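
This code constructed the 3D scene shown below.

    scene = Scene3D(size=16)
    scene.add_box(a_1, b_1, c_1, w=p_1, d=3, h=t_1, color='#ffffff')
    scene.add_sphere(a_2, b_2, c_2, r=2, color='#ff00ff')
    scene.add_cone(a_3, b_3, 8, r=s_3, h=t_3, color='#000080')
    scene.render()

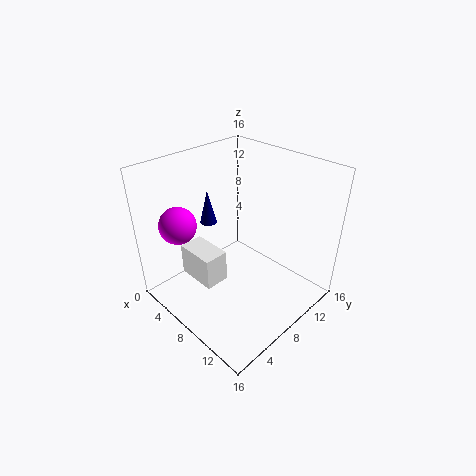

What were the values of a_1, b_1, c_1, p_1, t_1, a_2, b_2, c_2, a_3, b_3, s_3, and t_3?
a_1 = 1; b_1 = 5; c_1 = 1; p_1 = 5; t_1 = 4; a_2 = 4; b_2 = 3; c_2 = 10; a_3 = 3; b_3 = 8; s_3 = 1; t_3 = 4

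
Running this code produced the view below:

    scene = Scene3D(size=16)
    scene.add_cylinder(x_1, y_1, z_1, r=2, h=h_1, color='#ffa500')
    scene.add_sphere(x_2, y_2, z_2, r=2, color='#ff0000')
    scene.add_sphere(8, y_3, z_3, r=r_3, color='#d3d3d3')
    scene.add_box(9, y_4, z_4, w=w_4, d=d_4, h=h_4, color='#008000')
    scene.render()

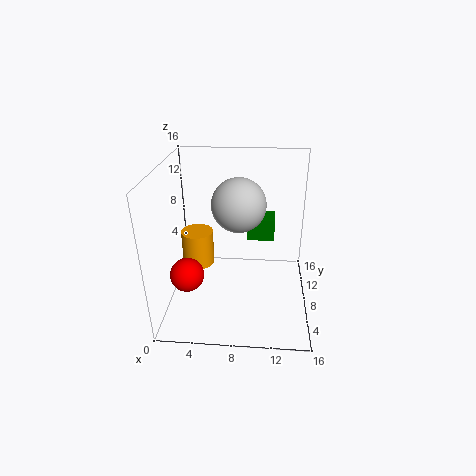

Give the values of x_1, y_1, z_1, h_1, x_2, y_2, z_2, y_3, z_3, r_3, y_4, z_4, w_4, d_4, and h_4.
x_1 = 2.5; y_1 = 12; z_1 = 2; h_1 = 4.5; x_2 = 2; y_2 = 7.5; z_2 = 3; y_3 = 9; z_3 = 11.5; r_3 = 3; y_4 = 8.5; z_4 = 7.5; w_4 = 3; d_4 = 2.5; h_4 = 2.5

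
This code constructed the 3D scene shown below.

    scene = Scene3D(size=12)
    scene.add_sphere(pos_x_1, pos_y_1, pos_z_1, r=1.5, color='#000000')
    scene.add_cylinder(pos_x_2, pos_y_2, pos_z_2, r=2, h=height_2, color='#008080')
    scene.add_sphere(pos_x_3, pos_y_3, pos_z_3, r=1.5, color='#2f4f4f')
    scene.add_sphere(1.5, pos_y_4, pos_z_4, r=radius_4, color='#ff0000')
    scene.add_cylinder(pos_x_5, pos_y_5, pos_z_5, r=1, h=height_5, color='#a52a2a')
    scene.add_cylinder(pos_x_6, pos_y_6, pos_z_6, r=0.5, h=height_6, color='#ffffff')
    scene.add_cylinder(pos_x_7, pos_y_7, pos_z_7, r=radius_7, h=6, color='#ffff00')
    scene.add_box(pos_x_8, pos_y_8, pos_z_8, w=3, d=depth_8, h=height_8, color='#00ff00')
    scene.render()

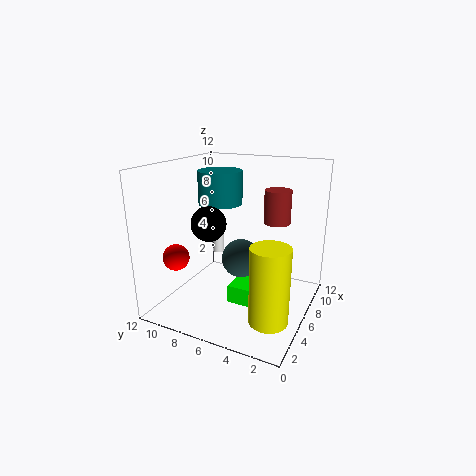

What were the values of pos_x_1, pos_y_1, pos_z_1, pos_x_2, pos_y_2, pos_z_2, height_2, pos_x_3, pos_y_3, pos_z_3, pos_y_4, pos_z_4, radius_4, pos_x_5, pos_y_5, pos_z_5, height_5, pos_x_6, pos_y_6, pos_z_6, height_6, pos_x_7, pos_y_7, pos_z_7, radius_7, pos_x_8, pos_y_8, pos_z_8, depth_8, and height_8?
pos_x_1 = 5.5, pos_y_1 = 8.5, pos_z_1 = 7, pos_x_2 = 8.5, pos_y_2 = 9, pos_z_2 = 8, height_2 = 3, pos_x_3 = 4.5, pos_y_3 = 5, pos_z_3 = 5, pos_y_4 = 9, pos_z_4 = 5.5, radius_4 = 1, pos_x_5 = 5.5, pos_y_5 = 2.5, pos_z_5 = 8, height_5 = 2.5, pos_x_6 = 8, pos_y_6 = 9, pos_z_6 = 3.5, height_6 = 3.5, pos_x_7 = 3, pos_y_7 = 2, pos_z_7 = 1, radius_7 = 1.5, pos_x_8 = 4, pos_y_8 = 3, pos_z_8 = 1, depth_8 = 3, height_8 = 1.5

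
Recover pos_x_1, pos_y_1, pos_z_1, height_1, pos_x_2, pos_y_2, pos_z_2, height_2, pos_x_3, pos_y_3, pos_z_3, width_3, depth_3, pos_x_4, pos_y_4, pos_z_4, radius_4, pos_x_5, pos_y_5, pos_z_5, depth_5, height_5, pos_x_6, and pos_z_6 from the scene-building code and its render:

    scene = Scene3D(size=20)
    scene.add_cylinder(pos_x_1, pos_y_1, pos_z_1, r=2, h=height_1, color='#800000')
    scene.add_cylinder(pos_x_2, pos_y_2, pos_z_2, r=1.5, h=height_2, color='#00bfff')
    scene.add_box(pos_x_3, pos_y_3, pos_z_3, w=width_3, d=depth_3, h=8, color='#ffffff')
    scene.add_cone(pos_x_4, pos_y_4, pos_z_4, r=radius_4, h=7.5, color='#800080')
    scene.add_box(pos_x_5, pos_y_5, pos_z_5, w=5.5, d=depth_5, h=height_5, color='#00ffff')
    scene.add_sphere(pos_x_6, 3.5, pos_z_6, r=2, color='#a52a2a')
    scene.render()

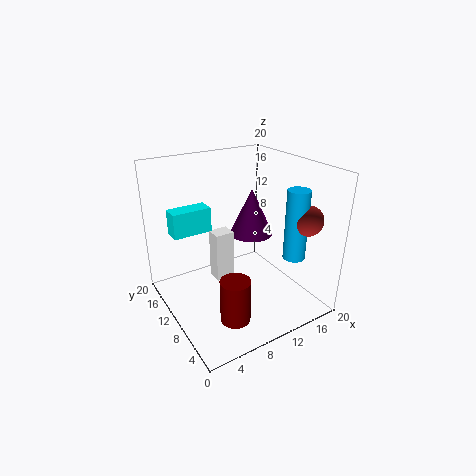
pos_x_1 = 6.5; pos_y_1 = 5; pos_z_1 = 1; height_1 = 6; pos_x_2 = 15.5; pos_y_2 = 4.5; pos_z_2 = 8; height_2 = 9.5; pos_x_3 = 9; pos_y_3 = 14.5; pos_z_3 = 0.5; width_3 = 3; depth_3 = 2.5; pos_x_4 = 16; pos_y_4 = 15.5; pos_z_4 = 7; radius_4 = 3.5; pos_x_5 = 2; pos_y_5 = 13; pos_z_5 = 10.5; depth_5 = 2.5; height_5 = 3.5; pos_x_6 = 16.5; pos_z_6 = 13.5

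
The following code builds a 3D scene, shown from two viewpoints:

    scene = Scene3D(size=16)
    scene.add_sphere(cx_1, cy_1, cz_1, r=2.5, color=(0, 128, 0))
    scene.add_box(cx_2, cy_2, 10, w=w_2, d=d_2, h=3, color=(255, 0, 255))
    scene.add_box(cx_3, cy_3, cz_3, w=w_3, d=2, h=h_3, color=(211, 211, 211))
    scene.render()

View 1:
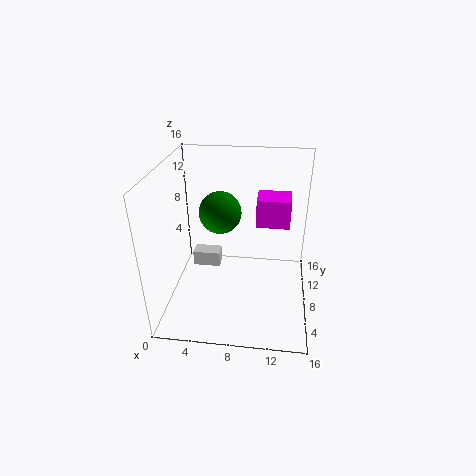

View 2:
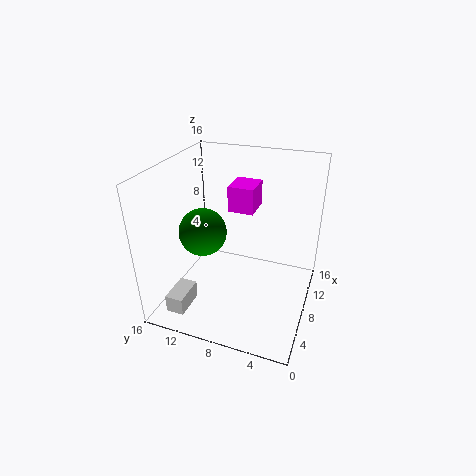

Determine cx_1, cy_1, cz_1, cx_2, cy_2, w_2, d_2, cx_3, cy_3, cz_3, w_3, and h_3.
cx_1 = 5.5; cy_1 = 11; cz_1 = 9.5; cx_2 = 10; cy_2 = 7; w_2 = 3.5; d_2 = 3; cx_3 = 1.5; cy_3 = 12; cz_3 = 1; w_3 = 3.5; h_3 = 2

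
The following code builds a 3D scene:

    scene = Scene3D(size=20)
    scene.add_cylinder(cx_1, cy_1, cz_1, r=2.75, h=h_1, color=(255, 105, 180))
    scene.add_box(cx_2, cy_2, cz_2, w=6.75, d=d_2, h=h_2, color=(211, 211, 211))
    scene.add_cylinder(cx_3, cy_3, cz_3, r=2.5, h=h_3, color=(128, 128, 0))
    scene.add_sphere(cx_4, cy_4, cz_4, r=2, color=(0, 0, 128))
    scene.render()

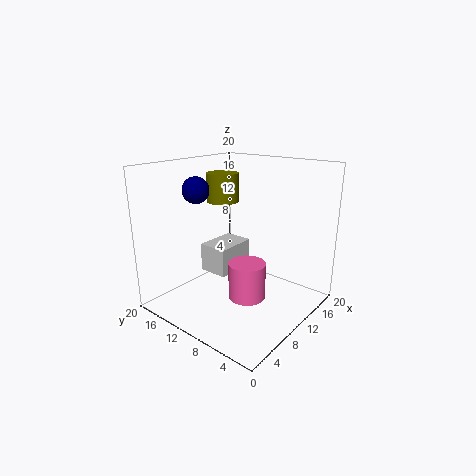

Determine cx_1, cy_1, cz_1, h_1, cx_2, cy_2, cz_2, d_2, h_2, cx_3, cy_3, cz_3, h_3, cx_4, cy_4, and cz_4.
cx_1 = 11.5, cy_1 = 9.5, cz_1 = 0.25, h_1 = 5.5, cx_2 = 11.25, cy_2 = 14, cz_2 = 2, d_2 = 4.75, h_2 = 4.5, cx_3 = 14.5, cy_3 = 16.75, cz_3 = 13.25, h_3 = 4.5, cx_4 = 9.5, cy_4 = 17.5, cz_4 = 15.75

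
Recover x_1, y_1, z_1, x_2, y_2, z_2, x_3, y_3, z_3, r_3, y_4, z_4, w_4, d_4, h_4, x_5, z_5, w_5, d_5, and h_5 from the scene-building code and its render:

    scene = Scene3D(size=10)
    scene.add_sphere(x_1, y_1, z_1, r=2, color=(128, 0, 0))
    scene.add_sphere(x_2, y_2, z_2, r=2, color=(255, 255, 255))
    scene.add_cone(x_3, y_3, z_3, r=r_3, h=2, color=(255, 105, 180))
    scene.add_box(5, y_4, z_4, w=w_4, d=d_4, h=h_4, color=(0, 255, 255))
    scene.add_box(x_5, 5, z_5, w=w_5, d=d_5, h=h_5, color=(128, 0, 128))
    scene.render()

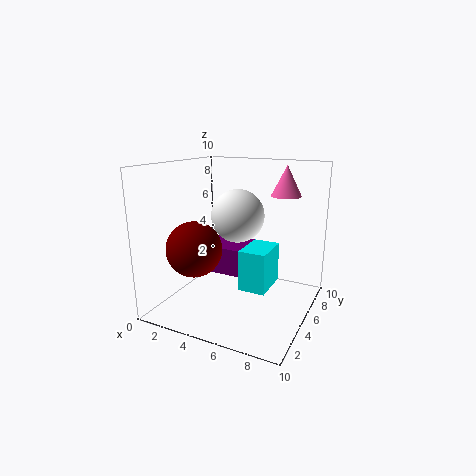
x_1 = 2
y_1 = 4
z_1 = 4
x_2 = 4
y_2 = 7
z_2 = 6
x_3 = 8
y_3 = 6
z_3 = 8
r_3 = 1
y_4 = 5
z_4 = 1
w_4 = 2
d_4 = 3
h_4 = 3
x_5 = 2
z_5 = 2
w_5 = 3
d_5 = 3
h_5 = 2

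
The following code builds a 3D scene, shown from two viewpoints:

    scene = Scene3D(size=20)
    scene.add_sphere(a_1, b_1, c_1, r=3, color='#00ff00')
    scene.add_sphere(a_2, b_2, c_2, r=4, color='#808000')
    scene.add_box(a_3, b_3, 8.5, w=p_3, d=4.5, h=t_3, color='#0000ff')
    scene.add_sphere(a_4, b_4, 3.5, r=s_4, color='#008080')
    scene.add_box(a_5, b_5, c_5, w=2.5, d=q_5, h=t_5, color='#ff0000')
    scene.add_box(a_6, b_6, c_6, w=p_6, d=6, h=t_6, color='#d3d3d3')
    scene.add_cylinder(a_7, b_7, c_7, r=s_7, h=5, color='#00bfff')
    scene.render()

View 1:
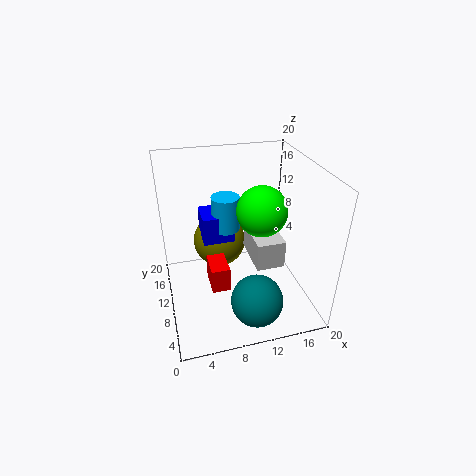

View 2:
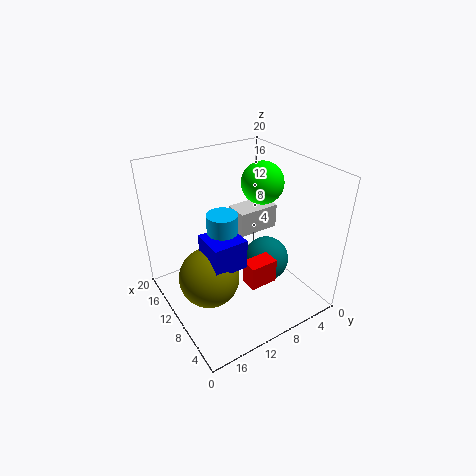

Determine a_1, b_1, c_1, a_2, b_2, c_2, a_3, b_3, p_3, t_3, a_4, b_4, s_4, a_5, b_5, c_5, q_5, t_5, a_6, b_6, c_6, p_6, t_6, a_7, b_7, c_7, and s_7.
a_1 = 11.5; b_1 = 5; c_1 = 16.5; a_2 = 8.5; b_2 = 15.5; c_2 = 6.5; a_3 = 5.5; b_3 = 11.5; p_3 = 4.5; t_3 = 4; a_4 = 11; b_4 = 4; s_4 = 3.5; a_5 = 5.5; b_5 = 6.5; c_5 = 4; q_5 = 4; t_5 = 3.5; a_6 = 10.5; b_6 = 3; c_6 = 9.5; p_6 = 3.5; t_6 = 3.5; a_7 = 9; b_7 = 13; c_7 = 10; s_7 = 2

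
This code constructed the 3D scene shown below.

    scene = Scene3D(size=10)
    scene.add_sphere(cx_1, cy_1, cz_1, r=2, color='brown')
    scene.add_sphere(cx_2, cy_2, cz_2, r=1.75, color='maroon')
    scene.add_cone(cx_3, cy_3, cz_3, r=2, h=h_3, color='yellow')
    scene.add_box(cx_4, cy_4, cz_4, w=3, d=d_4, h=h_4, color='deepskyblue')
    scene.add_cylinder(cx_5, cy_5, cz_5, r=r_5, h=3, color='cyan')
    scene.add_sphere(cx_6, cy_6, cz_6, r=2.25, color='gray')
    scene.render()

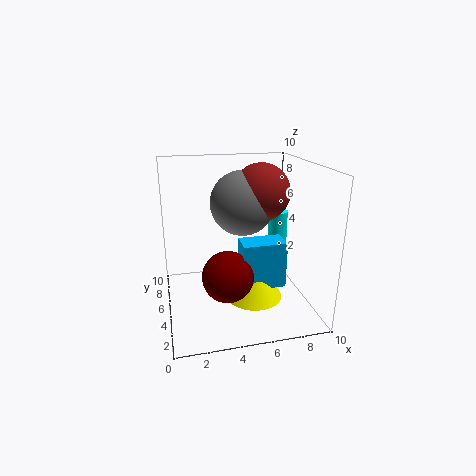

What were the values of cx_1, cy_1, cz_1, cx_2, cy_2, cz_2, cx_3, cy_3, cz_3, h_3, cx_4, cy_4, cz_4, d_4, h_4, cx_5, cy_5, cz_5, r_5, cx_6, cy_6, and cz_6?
cx_1 = 6.75, cy_1 = 5.5, cz_1 = 8, cx_2 = 4, cy_2 = 3.75, cz_2 = 2.75, cx_3 = 6, cy_3 = 4.25, cz_3 = 0.75, h_3 = 3.25, cx_4 = 5, cy_4 = 3.25, cz_4 = 1.75, d_4 = 1.75, h_4 = 3.25, cx_5 = 8.75, cy_5 = 7.25, cz_5 = 3, r_5 = 0.75, cx_6 = 5.5, cy_6 = 5.75, cz_6 = 7.25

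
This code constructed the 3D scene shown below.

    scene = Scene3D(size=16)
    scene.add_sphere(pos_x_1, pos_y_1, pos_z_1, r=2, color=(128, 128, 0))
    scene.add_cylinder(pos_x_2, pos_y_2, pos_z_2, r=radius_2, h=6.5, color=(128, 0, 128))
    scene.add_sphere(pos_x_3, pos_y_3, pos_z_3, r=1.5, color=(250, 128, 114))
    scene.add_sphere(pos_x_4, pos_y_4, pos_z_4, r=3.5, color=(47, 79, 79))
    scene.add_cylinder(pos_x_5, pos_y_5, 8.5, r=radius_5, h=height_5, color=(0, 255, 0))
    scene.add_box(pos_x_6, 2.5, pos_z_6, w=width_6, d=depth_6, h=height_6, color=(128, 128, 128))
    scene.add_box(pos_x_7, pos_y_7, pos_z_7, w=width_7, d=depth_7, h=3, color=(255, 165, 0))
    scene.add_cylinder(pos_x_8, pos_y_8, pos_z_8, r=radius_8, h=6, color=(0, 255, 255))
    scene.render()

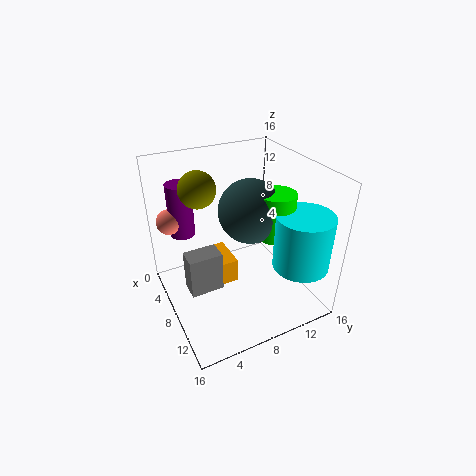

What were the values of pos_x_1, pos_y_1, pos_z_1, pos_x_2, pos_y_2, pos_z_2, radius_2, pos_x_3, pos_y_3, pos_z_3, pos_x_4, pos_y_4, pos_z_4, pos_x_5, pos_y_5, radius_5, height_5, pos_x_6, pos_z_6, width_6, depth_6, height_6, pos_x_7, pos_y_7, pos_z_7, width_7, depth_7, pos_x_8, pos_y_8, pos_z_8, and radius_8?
pos_x_1 = 5.5
pos_y_1 = 4.5
pos_z_1 = 13.5
pos_x_2 = 2
pos_y_2 = 3.5
pos_z_2 = 6.5
radius_2 = 1.5
pos_x_3 = 2
pos_y_3 = 2
pos_z_3 = 8.5
pos_x_4 = 8
pos_y_4 = 9.5
pos_z_4 = 11
pos_x_5 = 10
pos_y_5 = 11.5
radius_5 = 2
height_5 = 5
pos_x_6 = 4.5
pos_z_6 = 0.5
width_6 = 2.5
depth_6 = 4
height_6 = 5
pos_x_7 = 2.5
pos_y_7 = 6
pos_z_7 = 1
width_7 = 4.5
depth_7 = 2.5
pos_x_8 = 13
pos_y_8 = 13
pos_z_8 = 6
radius_8 = 3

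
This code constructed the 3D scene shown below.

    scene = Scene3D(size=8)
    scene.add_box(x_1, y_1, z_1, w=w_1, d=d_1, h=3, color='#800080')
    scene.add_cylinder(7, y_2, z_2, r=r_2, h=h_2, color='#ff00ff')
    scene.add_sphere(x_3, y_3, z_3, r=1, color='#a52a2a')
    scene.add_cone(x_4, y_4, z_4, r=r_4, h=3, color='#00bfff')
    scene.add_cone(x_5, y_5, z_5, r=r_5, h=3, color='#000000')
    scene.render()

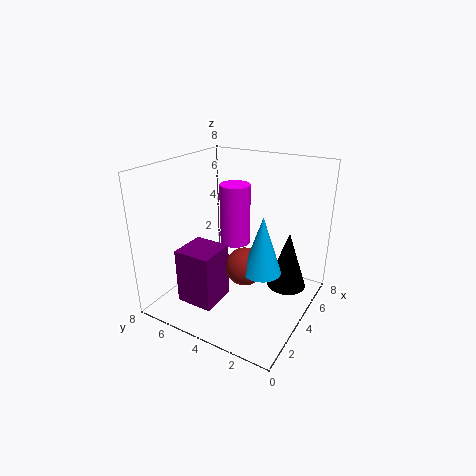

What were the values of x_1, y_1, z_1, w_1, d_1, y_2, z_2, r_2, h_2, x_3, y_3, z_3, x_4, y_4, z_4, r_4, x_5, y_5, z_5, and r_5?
x_1 = 1
y_1 = 4
z_1 = 1
w_1 = 2
d_1 = 2
y_2 = 6
z_2 = 2
r_2 = 1
h_2 = 4
x_3 = 3
y_3 = 3
z_3 = 3
x_4 = 3
y_4 = 2
z_4 = 3
r_4 = 1
x_5 = 4
y_5 = 1
z_5 = 2
r_5 = 1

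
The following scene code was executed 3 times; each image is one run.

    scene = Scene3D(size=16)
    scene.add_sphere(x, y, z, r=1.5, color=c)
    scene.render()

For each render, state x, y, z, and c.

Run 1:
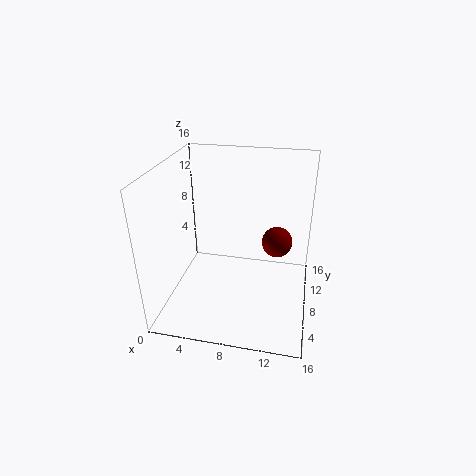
x = 12.5; y = 5.5; z = 9.5; c = 'maroon'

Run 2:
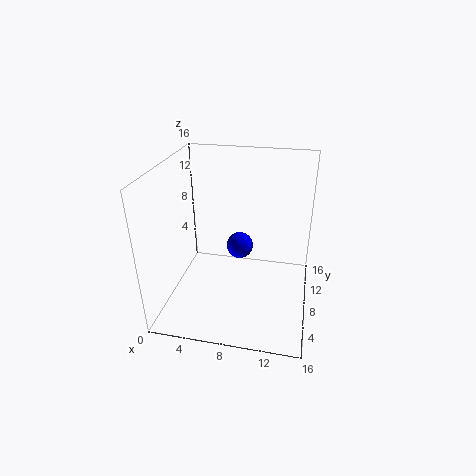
x = 8; y = 9; z = 6.5; c = 'blue'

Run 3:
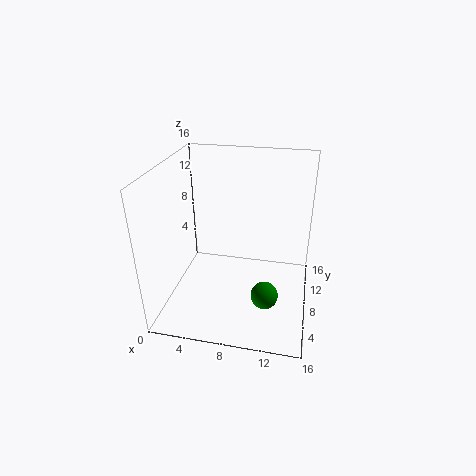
x = 11.5; y = 5.5; z = 2.5; c = 'green'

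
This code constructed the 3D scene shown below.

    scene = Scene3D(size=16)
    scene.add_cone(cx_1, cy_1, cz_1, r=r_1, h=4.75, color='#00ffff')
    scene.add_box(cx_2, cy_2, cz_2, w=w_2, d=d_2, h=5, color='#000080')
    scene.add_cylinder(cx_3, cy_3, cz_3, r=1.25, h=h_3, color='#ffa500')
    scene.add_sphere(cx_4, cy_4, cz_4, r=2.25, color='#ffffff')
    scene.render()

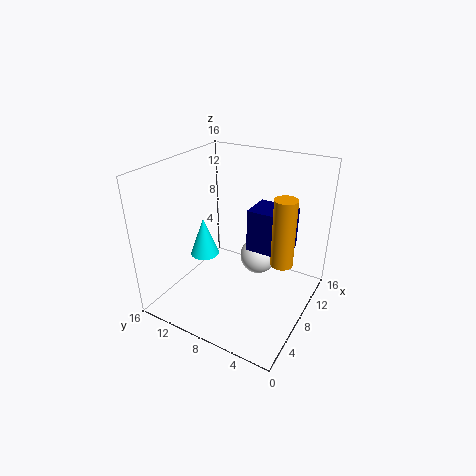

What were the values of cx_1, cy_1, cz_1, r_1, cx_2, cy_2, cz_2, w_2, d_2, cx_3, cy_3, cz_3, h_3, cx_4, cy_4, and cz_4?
cx_1 = 8.75, cy_1 = 13.25, cz_1 = 4, r_1 = 1.75, cx_2 = 9.5, cy_2 = 3, cz_2 = 5.75, w_2 = 3.75, d_2 = 4.75, cx_3 = 9.5, cy_3 = 3.25, cz_3 = 5.25, h_3 = 7.75, cx_4 = 12.25, cy_4 = 7.5, cz_4 = 3.5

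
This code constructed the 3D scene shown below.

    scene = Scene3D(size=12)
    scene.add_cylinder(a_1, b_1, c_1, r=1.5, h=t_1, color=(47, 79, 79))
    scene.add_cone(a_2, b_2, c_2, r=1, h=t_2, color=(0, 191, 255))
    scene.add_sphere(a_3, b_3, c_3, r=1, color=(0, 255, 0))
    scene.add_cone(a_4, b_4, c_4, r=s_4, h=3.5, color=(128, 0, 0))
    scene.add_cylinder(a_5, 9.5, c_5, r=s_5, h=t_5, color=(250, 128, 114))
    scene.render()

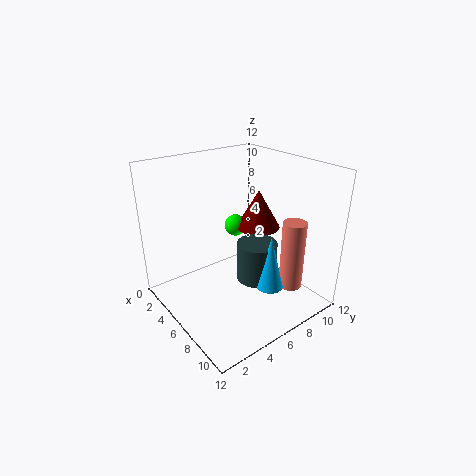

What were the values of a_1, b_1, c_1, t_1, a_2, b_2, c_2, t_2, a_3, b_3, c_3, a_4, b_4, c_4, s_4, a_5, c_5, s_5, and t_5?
a_1 = 9, b_1 = 5.5, c_1 = 4, t_1 = 3, a_2 = 10.5, b_2 = 5.5, c_2 = 4, t_2 = 4, a_3 = 3, b_3 = 8, c_3 = 5.5, a_4 = 4.5, b_4 = 9.5, c_4 = 5.5, s_4 = 2, a_5 = 9, c_5 = 1.5, s_5 = 1, t_5 = 6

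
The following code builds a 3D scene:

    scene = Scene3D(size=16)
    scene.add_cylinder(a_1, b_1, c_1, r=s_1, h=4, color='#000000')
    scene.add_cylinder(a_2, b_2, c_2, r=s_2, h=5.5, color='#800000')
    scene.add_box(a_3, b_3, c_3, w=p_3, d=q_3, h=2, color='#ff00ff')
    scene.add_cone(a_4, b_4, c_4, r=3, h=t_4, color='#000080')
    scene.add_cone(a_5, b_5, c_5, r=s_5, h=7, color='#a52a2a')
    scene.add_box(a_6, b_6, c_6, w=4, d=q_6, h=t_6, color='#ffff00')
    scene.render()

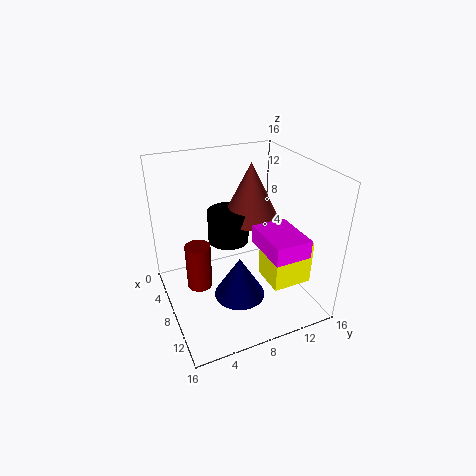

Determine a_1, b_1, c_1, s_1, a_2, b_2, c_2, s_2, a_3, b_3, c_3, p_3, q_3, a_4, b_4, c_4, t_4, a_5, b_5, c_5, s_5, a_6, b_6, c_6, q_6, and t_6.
a_1 = 4, b_1 = 8.5, c_1 = 5.5, s_1 = 2.5, a_2 = 5.5, b_2 = 4, c_2 = 1, s_2 = 1.5, a_3 = 8.5, b_3 = 9.5, c_3 = 7.5, p_3 = 5.5, q_3 = 4, a_4 = 8.5, b_4 = 8, c_4 = 0.5, t_4 = 5, a_5 = 4, b_5 = 11.5, c_5 = 8, s_5 = 3.5, a_6 = 8.5, b_6 = 10.5, c_6 = 3, q_6 = 4.5, t_6 = 5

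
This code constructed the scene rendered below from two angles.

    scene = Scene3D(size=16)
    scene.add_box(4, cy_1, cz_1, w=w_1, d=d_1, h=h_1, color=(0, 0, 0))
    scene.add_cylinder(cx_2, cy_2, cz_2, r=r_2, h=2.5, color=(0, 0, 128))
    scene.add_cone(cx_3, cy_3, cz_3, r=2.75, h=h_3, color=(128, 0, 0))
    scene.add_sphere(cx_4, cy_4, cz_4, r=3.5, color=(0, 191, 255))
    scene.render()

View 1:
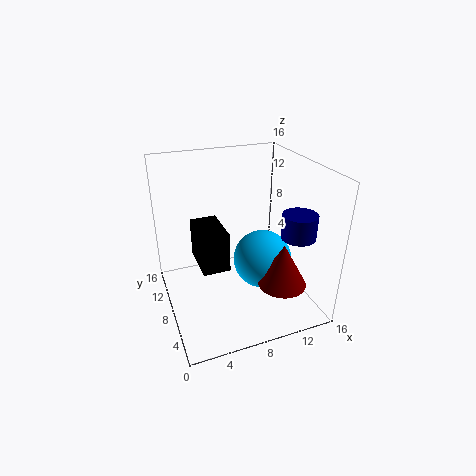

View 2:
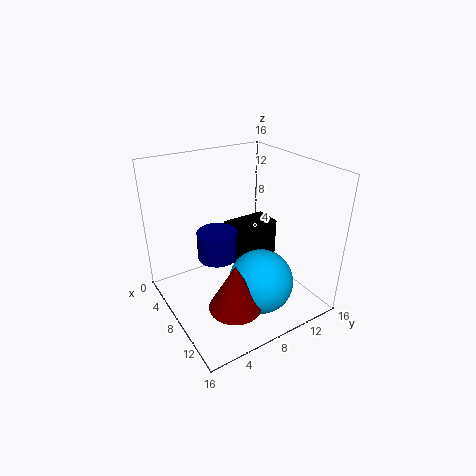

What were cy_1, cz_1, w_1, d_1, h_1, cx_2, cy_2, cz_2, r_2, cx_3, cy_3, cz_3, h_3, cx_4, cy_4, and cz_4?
cy_1 = 8.5
cz_1 = 3.5
w_1 = 3.25
d_1 = 5.5
h_1 = 4.75
cx_2 = 12.5
cy_2 = 3
cz_2 = 9.75
r_2 = 1.75
cx_3 = 12.25
cy_3 = 5
cz_3 = 2.75
h_3 = 5
cx_4 = 11.5
cy_4 = 8.75
cz_4 = 4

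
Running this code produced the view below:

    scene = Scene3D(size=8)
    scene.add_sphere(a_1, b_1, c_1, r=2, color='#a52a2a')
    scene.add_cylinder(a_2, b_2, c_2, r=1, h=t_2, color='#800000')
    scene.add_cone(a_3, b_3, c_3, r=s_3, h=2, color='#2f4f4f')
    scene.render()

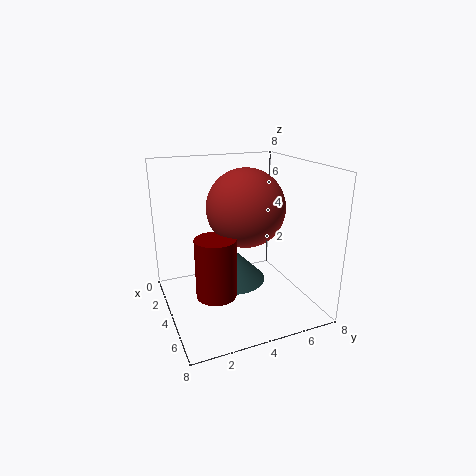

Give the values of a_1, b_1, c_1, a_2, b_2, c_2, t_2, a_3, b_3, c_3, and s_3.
a_1 = 5; b_1 = 4; c_1 = 6; a_2 = 6; b_2 = 2; c_2 = 2; t_2 = 3; a_3 = 3; b_3 = 4; c_3 = 1; s_3 = 2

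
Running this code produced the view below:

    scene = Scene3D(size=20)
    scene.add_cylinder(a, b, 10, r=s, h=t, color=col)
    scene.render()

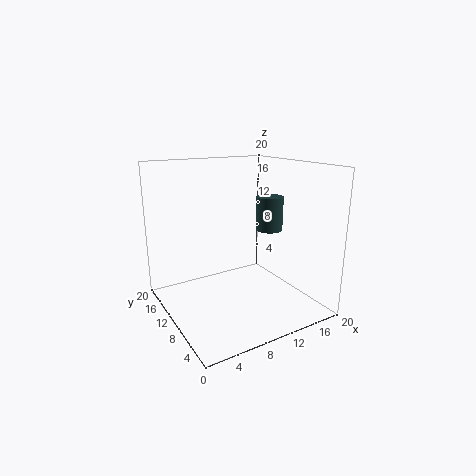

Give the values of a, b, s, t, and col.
a = 16; b = 11; s = 2; t = 5; col = 'darkslategray'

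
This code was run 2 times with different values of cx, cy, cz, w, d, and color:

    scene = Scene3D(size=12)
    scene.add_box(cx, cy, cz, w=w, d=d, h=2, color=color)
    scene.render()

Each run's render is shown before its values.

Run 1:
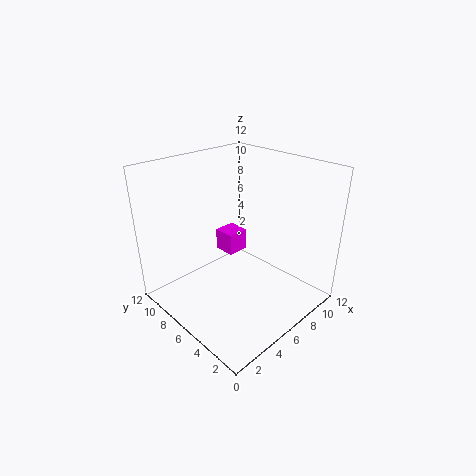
cx = 7
cy = 8
cz = 3
w = 2
d = 2
color = 'magenta'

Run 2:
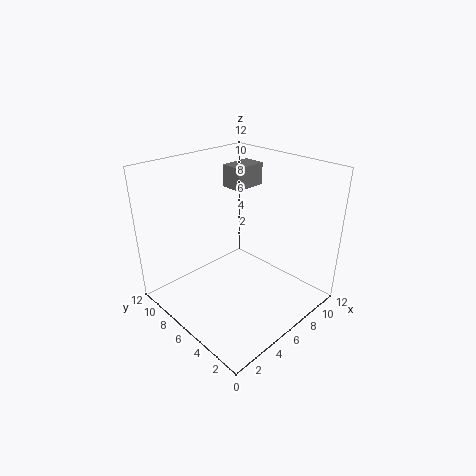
cx = 8
cy = 8
cz = 9
w = 3
d = 2
color = 'gray'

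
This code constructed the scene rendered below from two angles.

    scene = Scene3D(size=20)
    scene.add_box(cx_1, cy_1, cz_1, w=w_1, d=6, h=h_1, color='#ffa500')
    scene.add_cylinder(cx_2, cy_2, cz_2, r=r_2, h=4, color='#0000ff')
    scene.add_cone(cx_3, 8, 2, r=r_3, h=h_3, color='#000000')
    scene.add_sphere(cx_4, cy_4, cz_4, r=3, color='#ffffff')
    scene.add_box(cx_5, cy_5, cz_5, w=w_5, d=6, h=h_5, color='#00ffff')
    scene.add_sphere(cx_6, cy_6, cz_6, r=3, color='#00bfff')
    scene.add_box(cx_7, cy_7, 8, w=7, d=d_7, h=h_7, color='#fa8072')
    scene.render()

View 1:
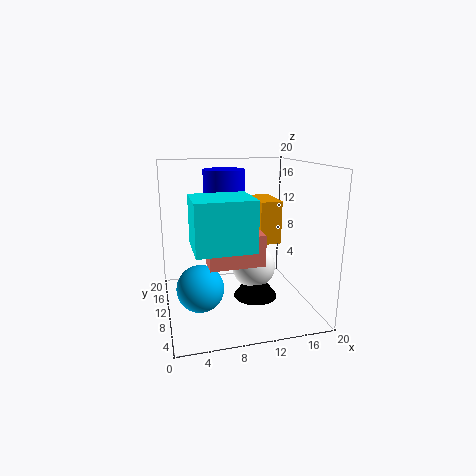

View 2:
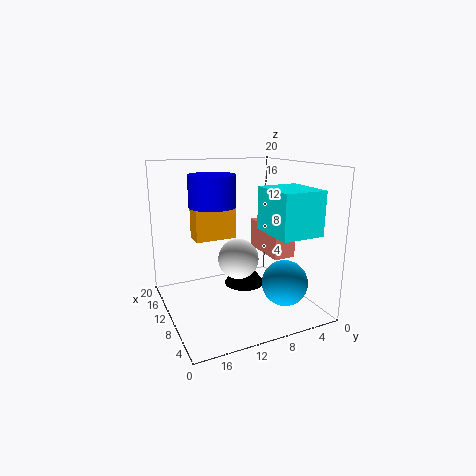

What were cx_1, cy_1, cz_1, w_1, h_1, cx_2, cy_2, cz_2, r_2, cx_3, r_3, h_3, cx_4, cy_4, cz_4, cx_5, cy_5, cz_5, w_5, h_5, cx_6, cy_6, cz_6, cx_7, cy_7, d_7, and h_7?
cx_1 = 13
cy_1 = 9
cz_1 = 9
w_1 = 3
h_1 = 6
cx_2 = 9
cy_2 = 14
cz_2 = 15
r_2 = 3
cx_3 = 12
r_3 = 3
h_3 = 4
cx_4 = 12
cy_4 = 9
cz_4 = 6
cx_5 = 3
cy_5 = 1
cz_5 = 11
w_5 = 7
h_5 = 6
cx_6 = 4
cy_6 = 6
cz_6 = 5
cx_7 = 5
cy_7 = 4
d_7 = 3
h_7 = 4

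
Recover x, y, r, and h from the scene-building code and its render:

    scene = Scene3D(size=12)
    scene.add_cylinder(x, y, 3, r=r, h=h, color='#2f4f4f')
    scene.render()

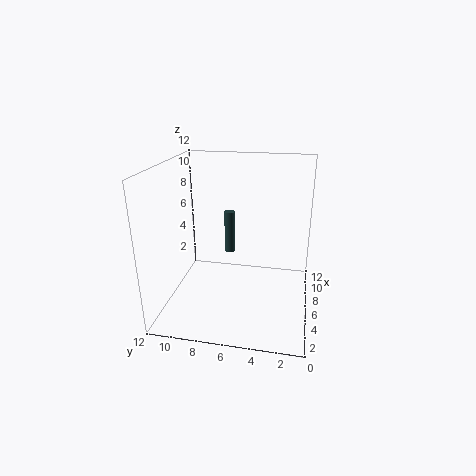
x = 9.5; y = 7.5; r = 0.5; h = 4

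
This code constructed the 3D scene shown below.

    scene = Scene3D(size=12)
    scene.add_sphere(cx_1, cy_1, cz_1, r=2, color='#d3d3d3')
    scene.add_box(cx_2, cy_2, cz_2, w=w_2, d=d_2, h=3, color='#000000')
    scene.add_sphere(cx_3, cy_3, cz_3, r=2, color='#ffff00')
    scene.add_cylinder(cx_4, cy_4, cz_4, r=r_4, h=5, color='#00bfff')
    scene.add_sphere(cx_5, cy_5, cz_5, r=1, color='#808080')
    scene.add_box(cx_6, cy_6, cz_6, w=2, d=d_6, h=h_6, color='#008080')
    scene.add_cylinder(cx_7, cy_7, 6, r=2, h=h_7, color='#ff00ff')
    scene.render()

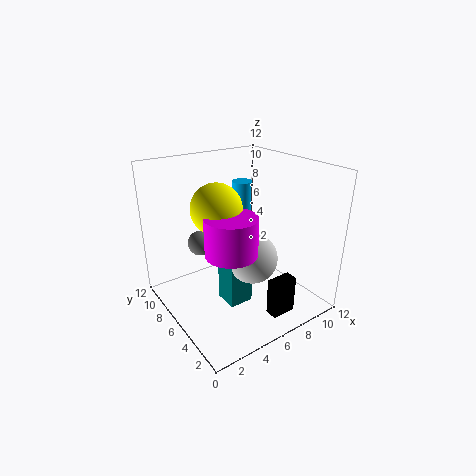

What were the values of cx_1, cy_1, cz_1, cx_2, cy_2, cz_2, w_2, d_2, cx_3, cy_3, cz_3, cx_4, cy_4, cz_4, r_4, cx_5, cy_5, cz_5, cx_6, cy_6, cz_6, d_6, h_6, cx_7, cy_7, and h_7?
cx_1 = 6; cy_1 = 4; cz_1 = 5; cx_2 = 6; cy_2 = 1; cz_2 = 1; w_2 = 2; d_2 = 1; cx_3 = 4; cy_3 = 6; cz_3 = 9; cx_4 = 10; cy_4 = 11; cz_4 = 4; r_4 = 1; cx_5 = 3; cy_5 = 7; cz_5 = 6; cx_6 = 4; cy_6 = 4; cz_6 = 1; d_6 = 2; h_6 = 4; cx_7 = 4; cy_7 = 4; h_7 = 3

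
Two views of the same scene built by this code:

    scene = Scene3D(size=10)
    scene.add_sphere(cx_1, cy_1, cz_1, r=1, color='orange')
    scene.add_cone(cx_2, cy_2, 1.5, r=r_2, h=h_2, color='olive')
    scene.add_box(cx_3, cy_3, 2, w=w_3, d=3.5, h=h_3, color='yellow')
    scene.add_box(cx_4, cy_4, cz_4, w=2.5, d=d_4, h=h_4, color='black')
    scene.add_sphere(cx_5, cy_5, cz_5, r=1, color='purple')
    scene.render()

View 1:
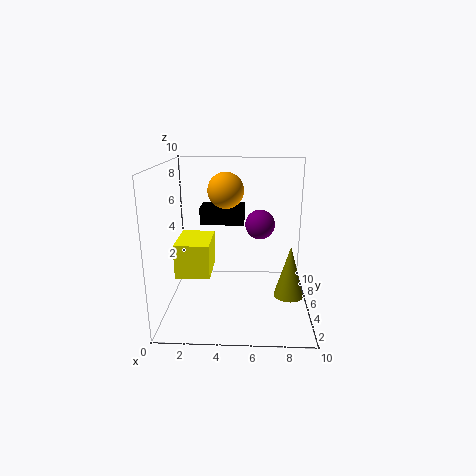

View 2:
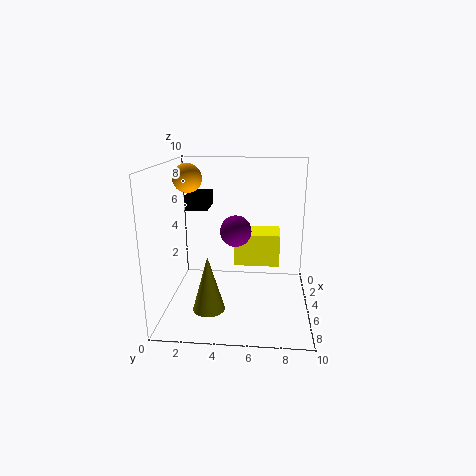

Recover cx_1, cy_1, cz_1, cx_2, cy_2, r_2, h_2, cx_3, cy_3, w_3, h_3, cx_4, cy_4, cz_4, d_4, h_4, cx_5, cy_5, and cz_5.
cx_1 = 4.5
cy_1 = 1.5
cz_1 = 9
cx_2 = 8.5
cy_2 = 3.5
r_2 = 1
h_2 = 3.5
cx_3 = 0.5
cy_3 = 4.5
w_3 = 2.5
h_3 = 2.5
cx_4 = 3
cy_4 = 1.5
cz_4 = 7
d_4 = 1.5
h_4 = 1
cx_5 = 6.5
cy_5 = 5
cz_5 = 6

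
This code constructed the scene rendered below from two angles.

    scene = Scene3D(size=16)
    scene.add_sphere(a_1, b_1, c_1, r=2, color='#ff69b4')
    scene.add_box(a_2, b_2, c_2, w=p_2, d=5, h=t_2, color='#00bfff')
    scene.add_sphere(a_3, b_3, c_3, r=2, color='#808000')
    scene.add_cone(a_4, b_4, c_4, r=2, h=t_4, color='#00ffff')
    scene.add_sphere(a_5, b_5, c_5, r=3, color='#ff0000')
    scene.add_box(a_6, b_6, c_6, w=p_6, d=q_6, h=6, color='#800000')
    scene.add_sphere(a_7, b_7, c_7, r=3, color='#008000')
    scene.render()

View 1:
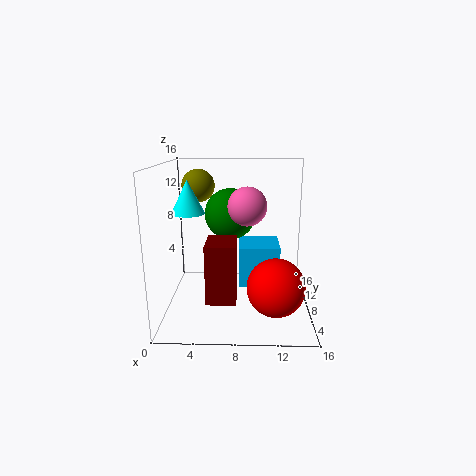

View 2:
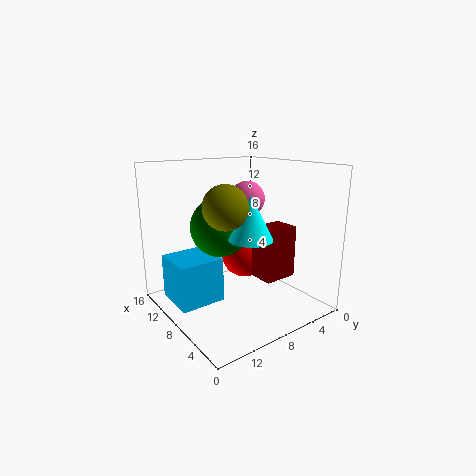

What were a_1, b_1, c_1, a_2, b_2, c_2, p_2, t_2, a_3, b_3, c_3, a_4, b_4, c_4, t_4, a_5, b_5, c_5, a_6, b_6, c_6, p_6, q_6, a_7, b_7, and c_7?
a_1 = 9
b_1 = 6
c_1 = 12
a_2 = 8
b_2 = 10
c_2 = 1
p_2 = 5
t_2 = 5
a_3 = 3
b_3 = 13
c_3 = 13
a_4 = 2
b_4 = 11
c_4 = 10
t_4 = 4
a_5 = 12
b_5 = 4
c_5 = 4
a_6 = 5
b_6 = 2
c_6 = 3
p_6 = 3
q_6 = 4
a_7 = 7
b_7 = 11
c_7 = 10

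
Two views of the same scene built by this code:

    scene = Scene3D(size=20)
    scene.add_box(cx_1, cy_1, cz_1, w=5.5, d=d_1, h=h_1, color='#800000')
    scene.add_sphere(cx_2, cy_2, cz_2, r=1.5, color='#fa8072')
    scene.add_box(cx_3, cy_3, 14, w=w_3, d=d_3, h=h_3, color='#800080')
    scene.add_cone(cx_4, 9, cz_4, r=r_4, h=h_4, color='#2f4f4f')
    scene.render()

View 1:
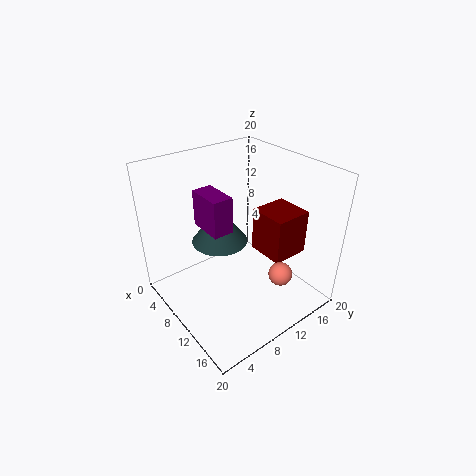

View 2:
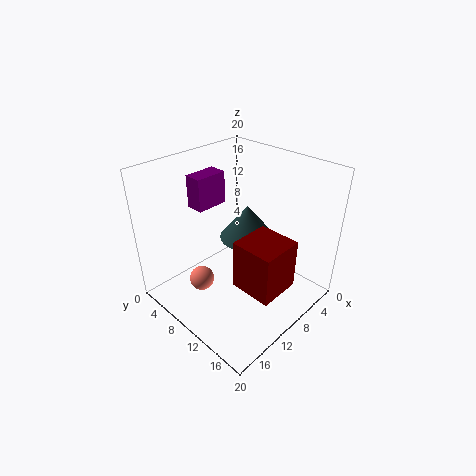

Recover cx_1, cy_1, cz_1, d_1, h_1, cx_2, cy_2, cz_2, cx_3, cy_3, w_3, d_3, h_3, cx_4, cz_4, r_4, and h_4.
cx_1 = 9, cy_1 = 13.5, cz_1 = 6.5, d_1 = 5.5, h_1 = 6.5, cx_2 = 17.5, cy_2 = 11, cz_2 = 8, cx_3 = 9, cy_3 = 4, w_3 = 4.5, d_3 = 2.5, h_3 = 4.5, cx_4 = 7, cz_4 = 8.5, r_4 = 4, h_4 = 5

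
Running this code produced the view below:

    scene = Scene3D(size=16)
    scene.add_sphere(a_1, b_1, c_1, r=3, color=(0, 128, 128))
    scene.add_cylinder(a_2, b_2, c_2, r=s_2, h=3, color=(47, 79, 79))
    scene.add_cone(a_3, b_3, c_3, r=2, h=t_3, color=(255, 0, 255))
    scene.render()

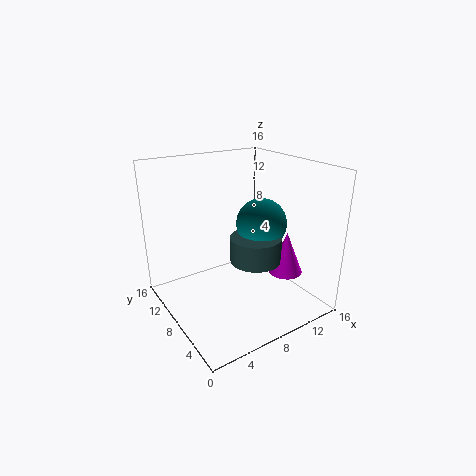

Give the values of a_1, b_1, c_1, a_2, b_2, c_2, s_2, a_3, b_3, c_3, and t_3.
a_1 = 12
b_1 = 9
c_1 = 8.5
a_2 = 10.5
b_2 = 8
c_2 = 4.5
s_2 = 3
a_3 = 13.5
b_3 = 6
c_3 = 3
t_3 = 5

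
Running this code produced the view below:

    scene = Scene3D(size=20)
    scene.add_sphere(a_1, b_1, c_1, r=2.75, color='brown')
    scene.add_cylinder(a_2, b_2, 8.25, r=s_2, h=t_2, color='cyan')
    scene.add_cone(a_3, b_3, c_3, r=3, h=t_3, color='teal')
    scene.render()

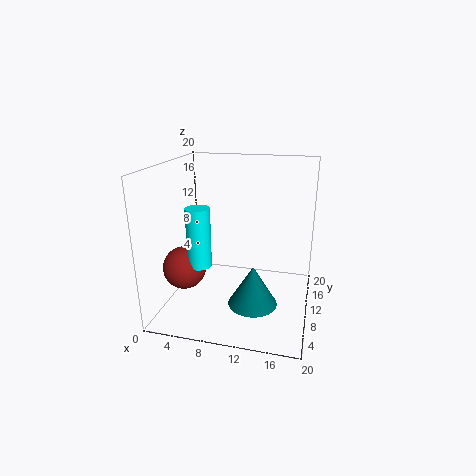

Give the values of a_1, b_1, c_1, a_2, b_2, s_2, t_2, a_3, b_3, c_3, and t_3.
a_1 = 4.25, b_1 = 4.5, c_1 = 7.5, a_2 = 6.5, b_2 = 4.25, s_2 = 1.5, t_2 = 7.5, a_3 = 13.5, b_3 = 3.5, c_3 = 4.25, t_3 = 5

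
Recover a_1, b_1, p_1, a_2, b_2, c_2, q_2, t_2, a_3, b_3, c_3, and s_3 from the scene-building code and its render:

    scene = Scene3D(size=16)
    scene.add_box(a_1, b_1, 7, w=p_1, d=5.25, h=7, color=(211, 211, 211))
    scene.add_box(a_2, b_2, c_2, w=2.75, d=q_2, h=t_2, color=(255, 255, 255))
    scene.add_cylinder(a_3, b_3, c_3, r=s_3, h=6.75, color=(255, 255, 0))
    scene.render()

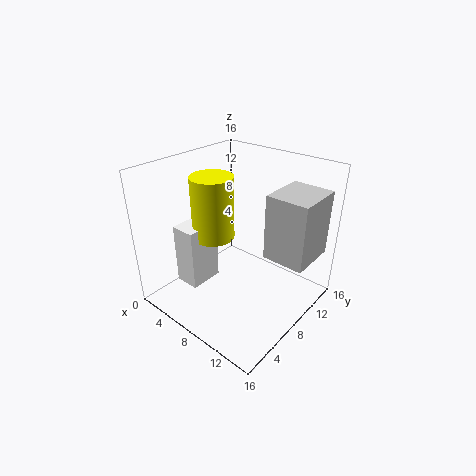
a_1 = 11.5, b_1 = 8, p_1 = 4.5, a_2 = 3.5, b_2 = 2.75, c_2 = 3.25, q_2 = 3.75, t_2 = 6.75, a_3 = 6.25, b_3 = 6, c_3 = 8.5, s_3 = 2.25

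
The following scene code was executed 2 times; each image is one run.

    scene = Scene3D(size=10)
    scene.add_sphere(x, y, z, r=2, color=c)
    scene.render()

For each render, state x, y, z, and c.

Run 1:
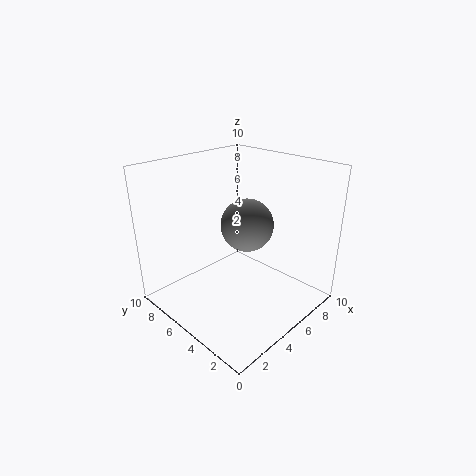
x = 7; y = 6; z = 5; c = 'gray'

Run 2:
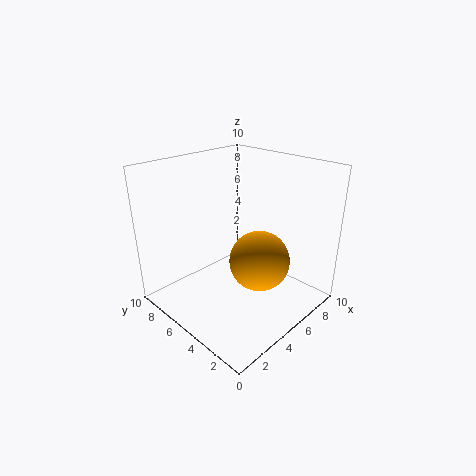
x = 5; y = 3; z = 4; c = 'orange'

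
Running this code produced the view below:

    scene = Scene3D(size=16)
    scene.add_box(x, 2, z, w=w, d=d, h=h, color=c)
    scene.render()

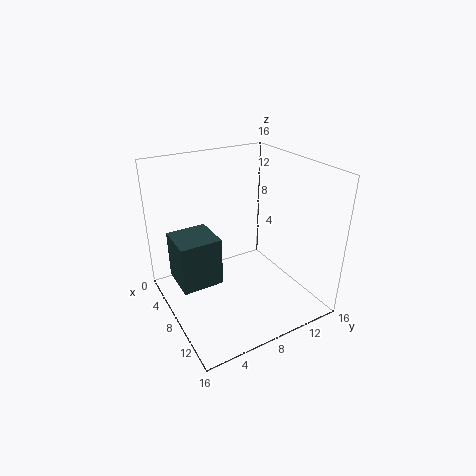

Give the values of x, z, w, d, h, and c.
x = 1; z = 1; w = 5; d = 5; h = 6; c = 'darkslategray'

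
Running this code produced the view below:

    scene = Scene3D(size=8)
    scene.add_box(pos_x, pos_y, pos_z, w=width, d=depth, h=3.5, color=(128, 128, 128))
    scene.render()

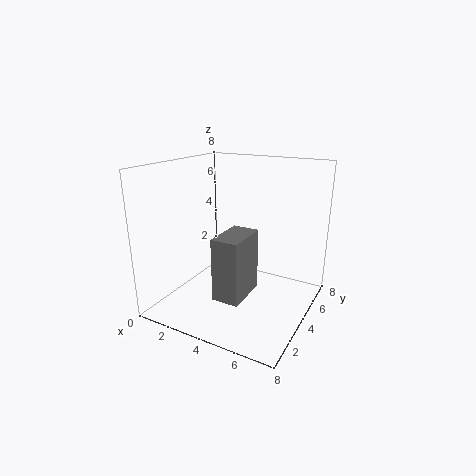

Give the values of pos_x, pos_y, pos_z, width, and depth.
pos_x = 3.5, pos_y = 2, pos_z = 1, width = 1.5, depth = 2.5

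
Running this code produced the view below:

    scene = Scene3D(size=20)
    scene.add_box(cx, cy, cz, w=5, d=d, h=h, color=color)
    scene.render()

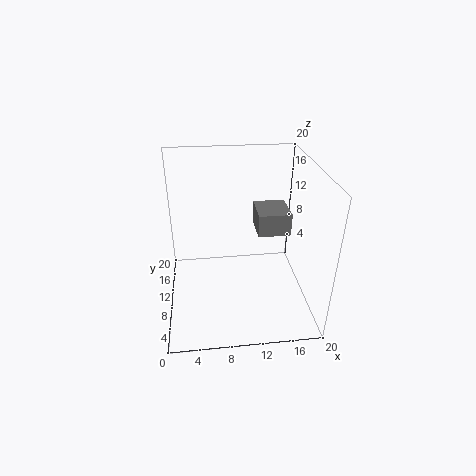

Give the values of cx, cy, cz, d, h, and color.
cx = 13.5
cy = 13
cz = 8
d = 5.5
h = 3.5
color = 'gray'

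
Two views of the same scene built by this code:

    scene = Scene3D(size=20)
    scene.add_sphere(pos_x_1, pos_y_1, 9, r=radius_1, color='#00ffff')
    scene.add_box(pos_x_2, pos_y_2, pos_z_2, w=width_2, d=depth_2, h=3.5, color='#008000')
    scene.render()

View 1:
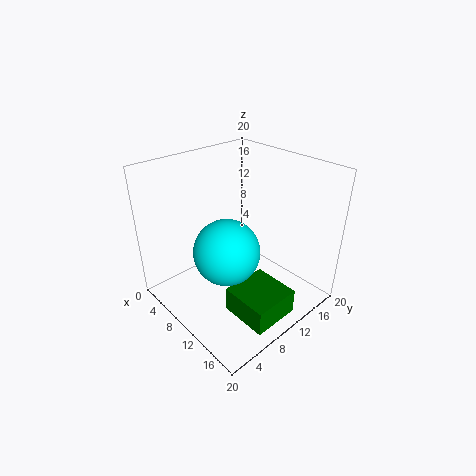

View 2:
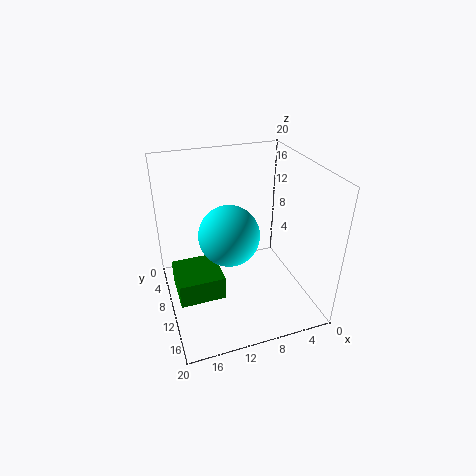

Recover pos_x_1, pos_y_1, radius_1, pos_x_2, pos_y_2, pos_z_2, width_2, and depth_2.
pos_x_1 = 10.5; pos_y_1 = 7.5; radius_1 = 4.5; pos_x_2 = 12.5; pos_y_2 = 5.5; pos_z_2 = 1.5; width_2 = 6.5; depth_2 = 6.5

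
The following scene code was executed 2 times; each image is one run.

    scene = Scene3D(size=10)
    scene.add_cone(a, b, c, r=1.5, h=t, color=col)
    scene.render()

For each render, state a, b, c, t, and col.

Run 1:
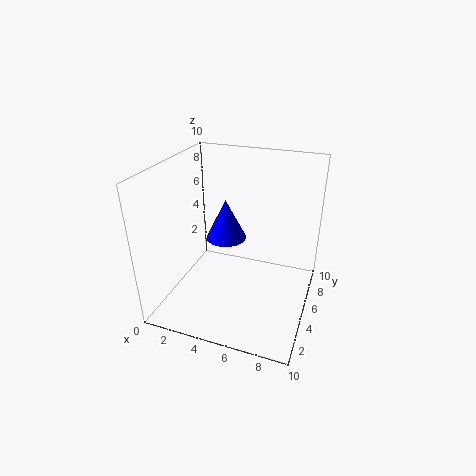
a = 3.5; b = 6.5; c = 4; t = 3; col = 'blue'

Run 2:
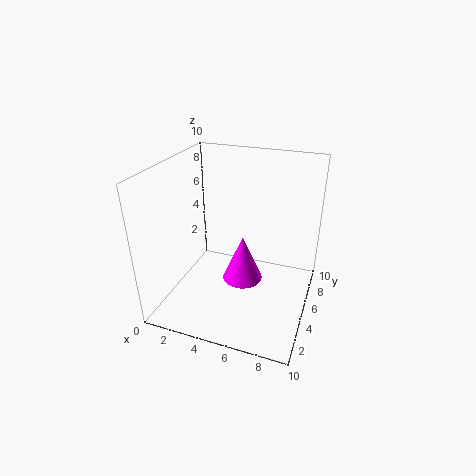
a = 5; b = 6; c = 1; t = 3.5; col = 'magenta'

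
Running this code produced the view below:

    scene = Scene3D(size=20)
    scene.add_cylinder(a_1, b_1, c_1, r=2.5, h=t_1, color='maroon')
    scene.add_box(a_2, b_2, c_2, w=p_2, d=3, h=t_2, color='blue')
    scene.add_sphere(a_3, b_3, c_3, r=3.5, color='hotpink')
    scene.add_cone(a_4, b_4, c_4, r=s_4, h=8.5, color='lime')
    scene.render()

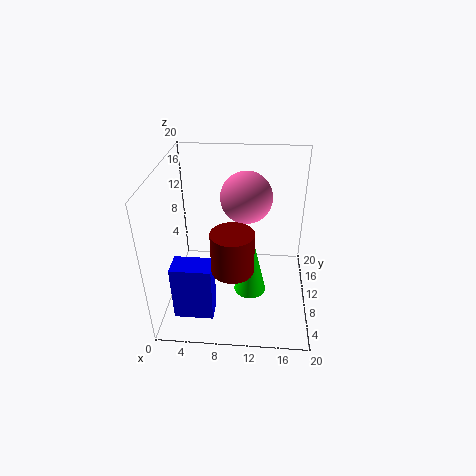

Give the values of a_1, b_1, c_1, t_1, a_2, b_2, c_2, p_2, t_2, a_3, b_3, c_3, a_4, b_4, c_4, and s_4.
a_1 = 10
b_1 = 2.5
c_1 = 10.5
t_1 = 5
a_2 = 2.5
b_2 = 1.5
c_2 = 3
p_2 = 5
t_2 = 7.5
a_3 = 11
b_3 = 11.5
c_3 = 15.5
a_4 = 12
b_4 = 4.5
c_4 = 6
s_4 = 2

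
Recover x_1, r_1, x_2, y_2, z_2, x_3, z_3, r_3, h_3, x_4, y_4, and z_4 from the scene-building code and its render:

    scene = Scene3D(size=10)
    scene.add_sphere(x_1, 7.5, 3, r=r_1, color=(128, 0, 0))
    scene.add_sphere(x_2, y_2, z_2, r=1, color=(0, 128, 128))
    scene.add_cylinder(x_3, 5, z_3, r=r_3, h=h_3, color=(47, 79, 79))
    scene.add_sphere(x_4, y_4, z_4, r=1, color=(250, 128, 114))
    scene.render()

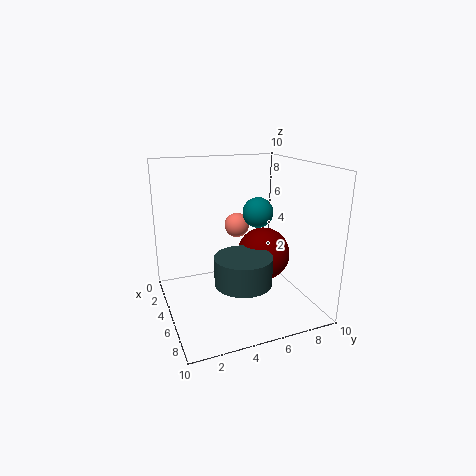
x_1 = 4
r_1 = 2
x_2 = 6
y_2 = 6
z_2 = 7
x_3 = 6
z_3 = 2
r_3 = 2
h_3 = 2
x_4 = 1
y_4 = 6.5
z_4 = 4.5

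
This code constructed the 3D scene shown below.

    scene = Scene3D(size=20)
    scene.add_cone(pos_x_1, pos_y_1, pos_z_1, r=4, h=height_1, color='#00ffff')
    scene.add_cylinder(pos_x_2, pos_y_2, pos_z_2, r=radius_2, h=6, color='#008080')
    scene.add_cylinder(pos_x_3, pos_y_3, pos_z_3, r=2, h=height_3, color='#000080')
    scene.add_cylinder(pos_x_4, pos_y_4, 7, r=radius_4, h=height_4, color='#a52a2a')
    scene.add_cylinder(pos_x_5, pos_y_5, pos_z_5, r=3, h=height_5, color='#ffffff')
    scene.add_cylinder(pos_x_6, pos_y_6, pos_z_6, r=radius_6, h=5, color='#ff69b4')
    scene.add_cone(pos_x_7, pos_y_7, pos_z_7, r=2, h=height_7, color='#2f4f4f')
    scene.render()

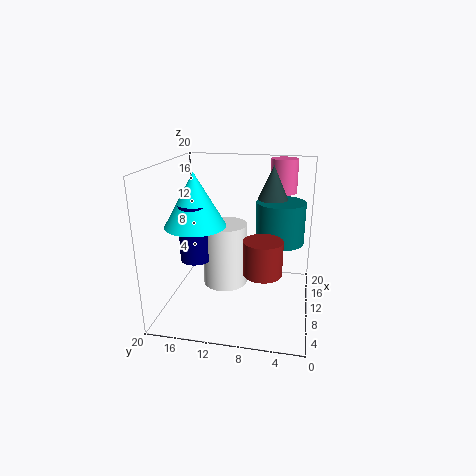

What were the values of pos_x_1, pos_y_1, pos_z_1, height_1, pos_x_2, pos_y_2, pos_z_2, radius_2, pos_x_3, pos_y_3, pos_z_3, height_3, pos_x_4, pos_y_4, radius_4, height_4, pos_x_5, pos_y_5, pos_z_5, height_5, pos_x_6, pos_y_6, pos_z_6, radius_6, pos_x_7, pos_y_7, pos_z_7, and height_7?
pos_x_1 = 7
pos_y_1 = 15
pos_z_1 = 12.5
height_1 = 7
pos_x_2 = 13.5
pos_y_2 = 4.5
pos_z_2 = 8.5
radius_2 = 3.5
pos_x_3 = 6.5
pos_y_3 = 15
pos_z_3 = 8
height_3 = 7.5
pos_x_4 = 6
pos_y_4 = 6
radius_4 = 2.5
height_4 = 4.5
pos_x_5 = 8.5
pos_y_5 = 11.5
pos_z_5 = 4
height_5 = 8.5
pos_x_6 = 17
pos_y_6 = 4.5
pos_z_6 = 15
radius_6 = 2
pos_x_7 = 11
pos_y_7 = 5.5
pos_z_7 = 15.5
height_7 = 4.5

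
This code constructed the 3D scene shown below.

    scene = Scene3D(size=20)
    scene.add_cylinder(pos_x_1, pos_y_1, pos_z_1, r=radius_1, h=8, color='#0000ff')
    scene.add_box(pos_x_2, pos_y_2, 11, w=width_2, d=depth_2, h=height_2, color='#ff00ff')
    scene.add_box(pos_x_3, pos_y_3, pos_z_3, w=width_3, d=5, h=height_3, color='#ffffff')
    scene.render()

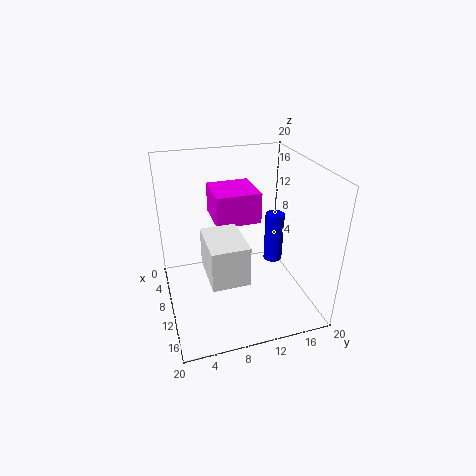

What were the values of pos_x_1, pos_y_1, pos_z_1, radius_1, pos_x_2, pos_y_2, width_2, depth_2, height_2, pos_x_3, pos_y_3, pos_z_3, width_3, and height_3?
pos_x_1 = 5.5
pos_y_1 = 17.5
pos_z_1 = 2.5
radius_1 = 1.5
pos_x_2 = 2
pos_y_2 = 7.5
width_2 = 6.5
depth_2 = 6.5
height_2 = 4.5
pos_x_3 = 8.5
pos_y_3 = 5
pos_z_3 = 6
width_3 = 7
height_3 = 5.5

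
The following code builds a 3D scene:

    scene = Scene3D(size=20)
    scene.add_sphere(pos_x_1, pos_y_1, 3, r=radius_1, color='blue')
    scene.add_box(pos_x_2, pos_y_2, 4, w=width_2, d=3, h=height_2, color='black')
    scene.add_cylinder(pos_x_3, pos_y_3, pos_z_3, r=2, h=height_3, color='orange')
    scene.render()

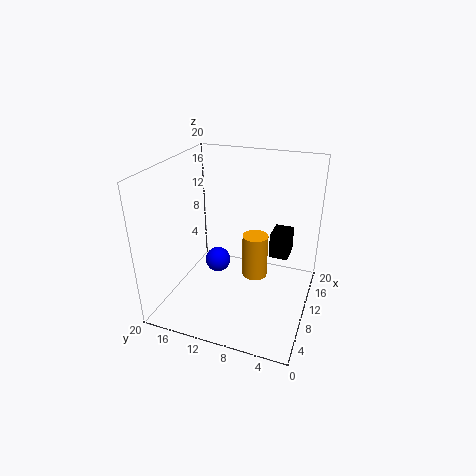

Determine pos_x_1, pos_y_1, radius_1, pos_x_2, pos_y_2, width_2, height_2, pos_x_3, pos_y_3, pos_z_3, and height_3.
pos_x_1 = 14, pos_y_1 = 15, radius_1 = 2, pos_x_2 = 16, pos_y_2 = 4, width_2 = 4, height_2 = 4, pos_x_3 = 15, pos_y_3 = 9, pos_z_3 = 1, height_3 = 7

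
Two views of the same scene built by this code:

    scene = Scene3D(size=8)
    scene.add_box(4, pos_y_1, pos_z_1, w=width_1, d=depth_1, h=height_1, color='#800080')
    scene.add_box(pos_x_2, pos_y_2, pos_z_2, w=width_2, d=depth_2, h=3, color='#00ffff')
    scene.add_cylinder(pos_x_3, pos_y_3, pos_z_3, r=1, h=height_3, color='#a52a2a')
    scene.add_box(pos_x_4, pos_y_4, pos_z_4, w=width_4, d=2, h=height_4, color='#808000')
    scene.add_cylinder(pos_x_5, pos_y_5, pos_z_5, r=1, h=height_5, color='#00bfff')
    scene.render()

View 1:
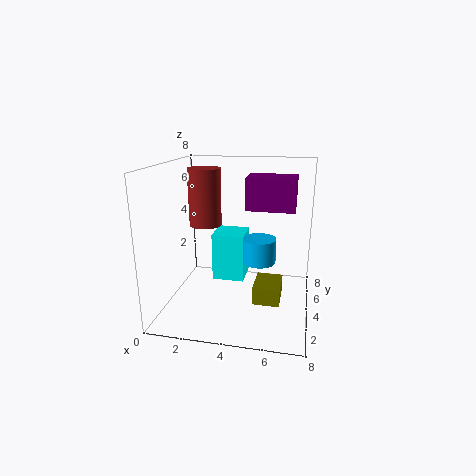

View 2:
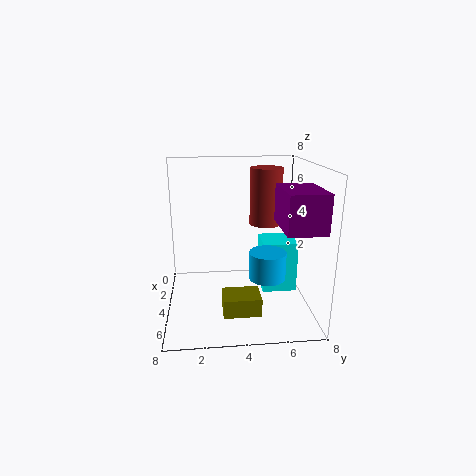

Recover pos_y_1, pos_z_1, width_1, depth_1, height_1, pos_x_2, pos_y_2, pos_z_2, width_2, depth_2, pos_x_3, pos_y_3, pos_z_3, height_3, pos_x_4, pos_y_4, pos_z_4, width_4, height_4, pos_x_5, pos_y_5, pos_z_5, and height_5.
pos_y_1 = 6
pos_z_1 = 5
width_1 = 3
depth_1 = 2
height_1 = 2
pos_x_2 = 2
pos_y_2 = 5.5
pos_z_2 = 0.5
width_2 = 2
depth_2 = 2
pos_x_3 = 1.5
pos_y_3 = 6
pos_z_3 = 4
height_3 = 3.5
pos_x_4 = 5
pos_y_4 = 3
pos_z_4 = 0.5
width_4 = 1.5
height_4 = 1
pos_x_5 = 5
pos_y_5 = 5.5
pos_z_5 = 2
height_5 = 1.5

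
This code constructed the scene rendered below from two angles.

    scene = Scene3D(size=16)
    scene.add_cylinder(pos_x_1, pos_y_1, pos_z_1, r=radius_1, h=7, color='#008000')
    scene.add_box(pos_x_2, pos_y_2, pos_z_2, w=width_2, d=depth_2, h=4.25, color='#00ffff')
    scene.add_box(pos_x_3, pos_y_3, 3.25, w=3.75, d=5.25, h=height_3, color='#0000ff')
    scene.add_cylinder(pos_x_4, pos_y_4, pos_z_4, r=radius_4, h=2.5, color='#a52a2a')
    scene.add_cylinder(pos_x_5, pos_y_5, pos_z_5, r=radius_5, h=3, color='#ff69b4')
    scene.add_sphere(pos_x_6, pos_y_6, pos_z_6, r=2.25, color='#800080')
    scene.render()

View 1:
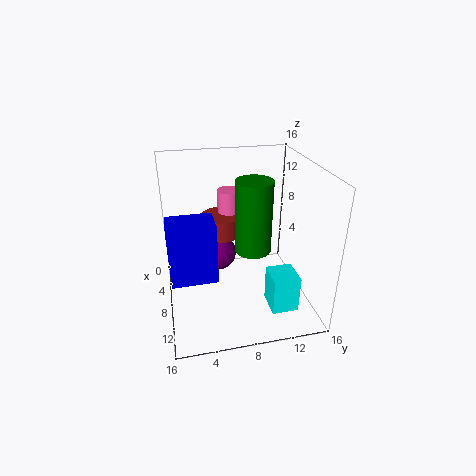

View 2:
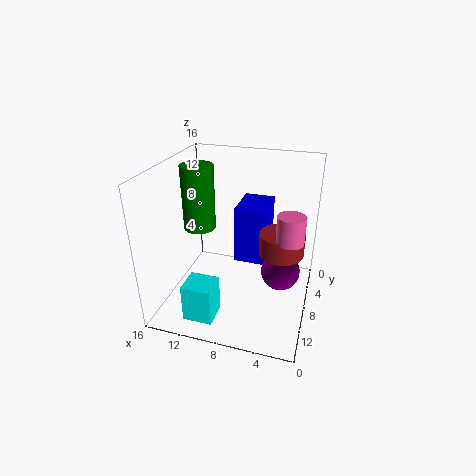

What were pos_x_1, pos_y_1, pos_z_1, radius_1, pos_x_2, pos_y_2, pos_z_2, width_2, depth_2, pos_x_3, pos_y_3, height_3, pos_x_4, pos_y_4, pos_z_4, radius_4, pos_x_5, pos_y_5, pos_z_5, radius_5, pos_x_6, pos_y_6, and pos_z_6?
pos_x_1 = 12.25
pos_y_1 = 8.5
pos_z_1 = 9
radius_1 = 1.75
pos_x_2 = 9.25
pos_y_2 = 11
pos_z_2 = 0.25
width_2 = 3.25
depth_2 = 3
pos_x_3 = 5.5
pos_y_3 = 0.25
height_3 = 7
pos_x_4 = 3.25
pos_y_4 = 7
pos_z_4 = 6.25
radius_4 = 2.5
pos_x_5 = 2.25
pos_y_5 = 8.25
pos_z_5 = 8.5
radius_5 = 1.5
pos_x_6 = 3.25
pos_y_6 = 6.5
pos_z_6 = 3.5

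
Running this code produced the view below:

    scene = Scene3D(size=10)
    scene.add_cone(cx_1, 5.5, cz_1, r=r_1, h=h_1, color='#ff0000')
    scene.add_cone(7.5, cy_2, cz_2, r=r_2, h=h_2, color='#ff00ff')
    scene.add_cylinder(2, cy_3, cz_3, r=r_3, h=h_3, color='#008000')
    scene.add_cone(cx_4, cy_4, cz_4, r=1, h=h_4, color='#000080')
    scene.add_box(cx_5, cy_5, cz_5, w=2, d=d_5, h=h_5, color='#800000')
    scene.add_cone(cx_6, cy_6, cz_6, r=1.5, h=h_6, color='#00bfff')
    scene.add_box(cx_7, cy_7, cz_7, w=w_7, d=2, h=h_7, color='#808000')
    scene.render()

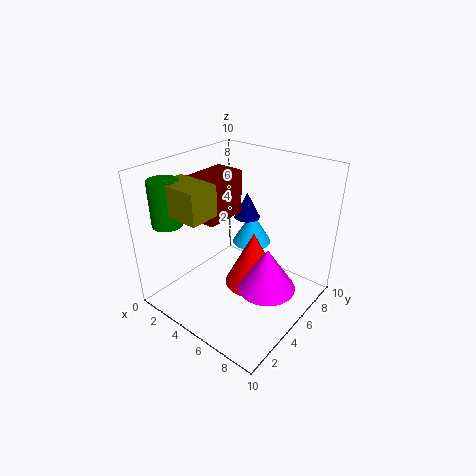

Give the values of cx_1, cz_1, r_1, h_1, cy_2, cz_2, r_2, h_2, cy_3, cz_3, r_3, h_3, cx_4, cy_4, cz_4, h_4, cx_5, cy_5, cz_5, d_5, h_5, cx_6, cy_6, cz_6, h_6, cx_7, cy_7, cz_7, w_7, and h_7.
cx_1 = 6; cz_1 = 1.5; r_1 = 2; h_1 = 4; cy_2 = 5; cz_2 = 2; r_2 = 2; h_2 = 3; cy_3 = 1.5; cz_3 = 6.5; r_3 = 1; h_3 = 3; cx_4 = 3.5; cy_4 = 8; cz_4 = 5; h_4 = 2; cx_5 = 2.5; cy_5 = 3; cz_5 = 6.5; d_5 = 3; h_5 = 3; cx_6 = 4; cy_6 = 8; cz_6 = 3; h_6 = 2.5; cx_7 = 2; cy_7 = 1; cz_7 = 7.5; w_7 = 3; h_7 = 2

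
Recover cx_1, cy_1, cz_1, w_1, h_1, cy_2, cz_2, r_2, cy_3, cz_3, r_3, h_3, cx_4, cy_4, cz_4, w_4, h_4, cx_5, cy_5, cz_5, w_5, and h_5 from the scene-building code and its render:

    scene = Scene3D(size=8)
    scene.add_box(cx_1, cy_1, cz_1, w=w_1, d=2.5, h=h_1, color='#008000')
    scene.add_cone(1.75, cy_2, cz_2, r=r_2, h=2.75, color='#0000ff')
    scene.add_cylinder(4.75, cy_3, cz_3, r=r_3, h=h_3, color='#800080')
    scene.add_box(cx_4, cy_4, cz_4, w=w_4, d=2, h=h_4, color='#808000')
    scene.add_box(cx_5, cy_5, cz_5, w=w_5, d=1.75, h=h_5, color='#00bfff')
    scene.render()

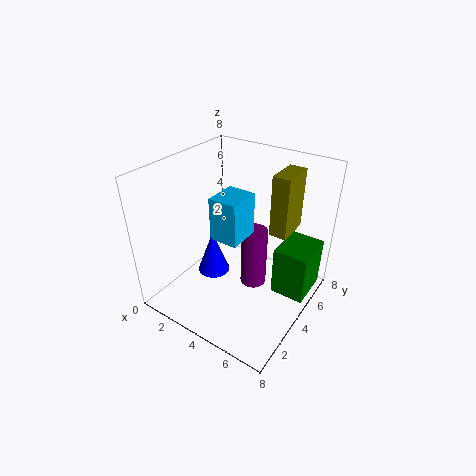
cx_1 = 5.75; cy_1 = 5; cz_1 = 0.25; w_1 = 2; h_1 = 3; cy_2 = 4.5; cz_2 = 0.5; r_2 = 1; cy_3 = 4.5; cz_3 = 1; r_3 = 0.75; h_3 = 3.5; cx_4 = 5.25; cy_4 = 5.25; cz_4 = 4; w_4 = 1; h_4 = 3.5; cx_5 = 3.5; cy_5 = 2.25; cz_5 = 4.75; w_5 = 1.5; h_5 = 2.25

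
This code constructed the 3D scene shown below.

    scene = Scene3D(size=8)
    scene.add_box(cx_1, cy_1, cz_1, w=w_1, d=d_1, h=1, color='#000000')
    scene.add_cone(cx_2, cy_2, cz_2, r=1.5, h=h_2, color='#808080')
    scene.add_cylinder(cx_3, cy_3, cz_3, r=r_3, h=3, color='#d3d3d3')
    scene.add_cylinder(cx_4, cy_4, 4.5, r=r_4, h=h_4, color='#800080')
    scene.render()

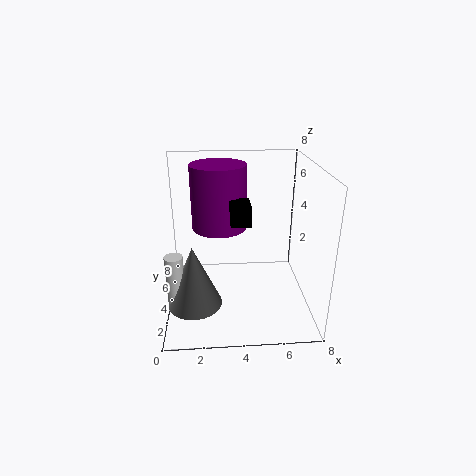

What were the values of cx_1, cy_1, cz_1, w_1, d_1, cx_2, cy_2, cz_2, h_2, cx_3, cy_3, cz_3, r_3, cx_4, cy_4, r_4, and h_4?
cx_1 = 3.5; cy_1 = 2; cz_1 = 5.5; w_1 = 1; d_1 = 1.5; cx_2 = 1.5; cy_2 = 3; cz_2 = 0.5; h_2 = 3.5; cx_3 = 0.5; cy_3 = 3; cz_3 = 0.5; r_3 = 0.5; cx_4 = 3; cy_4 = 4.5; r_4 = 1.5; h_4 = 3.5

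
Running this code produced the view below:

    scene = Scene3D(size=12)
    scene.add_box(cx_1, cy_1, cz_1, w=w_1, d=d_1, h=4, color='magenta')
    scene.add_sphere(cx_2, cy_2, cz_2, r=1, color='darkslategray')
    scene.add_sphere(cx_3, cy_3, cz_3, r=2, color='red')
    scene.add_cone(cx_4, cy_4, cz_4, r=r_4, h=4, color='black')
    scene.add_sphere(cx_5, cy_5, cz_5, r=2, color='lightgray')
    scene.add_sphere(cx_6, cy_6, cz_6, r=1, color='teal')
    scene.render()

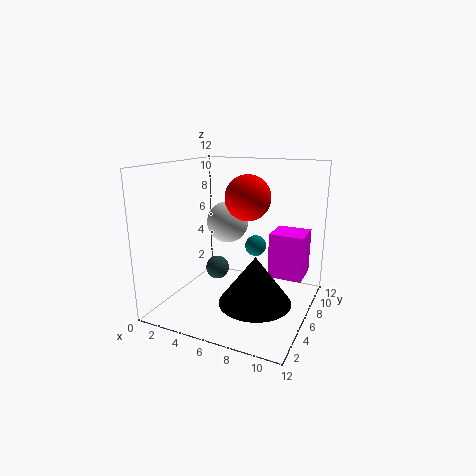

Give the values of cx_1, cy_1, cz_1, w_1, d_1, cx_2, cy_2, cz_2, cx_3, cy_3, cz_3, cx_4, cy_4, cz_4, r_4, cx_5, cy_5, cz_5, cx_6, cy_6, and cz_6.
cx_1 = 8, cy_1 = 8, cz_1 = 2, w_1 = 3, d_1 = 3, cx_2 = 4, cy_2 = 6, cz_2 = 3, cx_3 = 6, cy_3 = 8, cz_3 = 9, cx_4 = 8, cy_4 = 5, cz_4 = 1, r_4 = 3, cx_5 = 3, cy_5 = 10, cz_5 = 6, cx_6 = 6, cy_6 = 10, cz_6 = 4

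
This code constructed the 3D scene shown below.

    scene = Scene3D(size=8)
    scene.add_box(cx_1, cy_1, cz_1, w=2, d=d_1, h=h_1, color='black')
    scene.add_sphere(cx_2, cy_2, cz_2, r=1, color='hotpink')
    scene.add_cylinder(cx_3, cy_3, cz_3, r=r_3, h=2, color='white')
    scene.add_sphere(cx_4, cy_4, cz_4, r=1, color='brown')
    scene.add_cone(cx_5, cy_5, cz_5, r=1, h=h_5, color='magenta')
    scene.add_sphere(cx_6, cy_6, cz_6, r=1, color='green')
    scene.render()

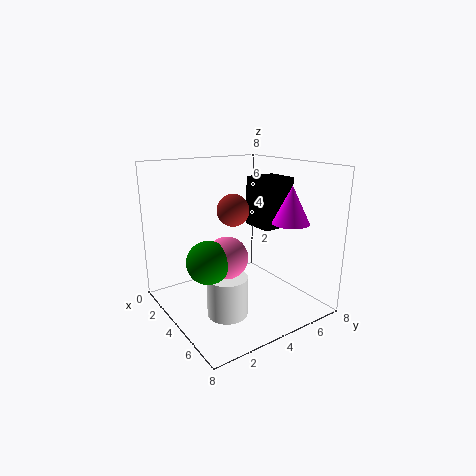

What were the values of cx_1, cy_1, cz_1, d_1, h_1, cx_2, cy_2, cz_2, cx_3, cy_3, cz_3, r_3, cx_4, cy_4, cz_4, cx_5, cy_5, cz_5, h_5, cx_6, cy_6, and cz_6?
cx_1 = 2, cy_1 = 6, cz_1 = 4, d_1 = 2, h_1 = 3, cx_2 = 6, cy_2 = 2, cz_2 = 4, cx_3 = 6, cy_3 = 2, cz_3 = 1, r_3 = 1, cx_4 = 2, cy_4 = 5, cz_4 = 5, cx_5 = 6, cy_5 = 6, cz_5 = 5, h_5 = 2, cx_6 = 6, cy_6 = 1, cz_6 = 4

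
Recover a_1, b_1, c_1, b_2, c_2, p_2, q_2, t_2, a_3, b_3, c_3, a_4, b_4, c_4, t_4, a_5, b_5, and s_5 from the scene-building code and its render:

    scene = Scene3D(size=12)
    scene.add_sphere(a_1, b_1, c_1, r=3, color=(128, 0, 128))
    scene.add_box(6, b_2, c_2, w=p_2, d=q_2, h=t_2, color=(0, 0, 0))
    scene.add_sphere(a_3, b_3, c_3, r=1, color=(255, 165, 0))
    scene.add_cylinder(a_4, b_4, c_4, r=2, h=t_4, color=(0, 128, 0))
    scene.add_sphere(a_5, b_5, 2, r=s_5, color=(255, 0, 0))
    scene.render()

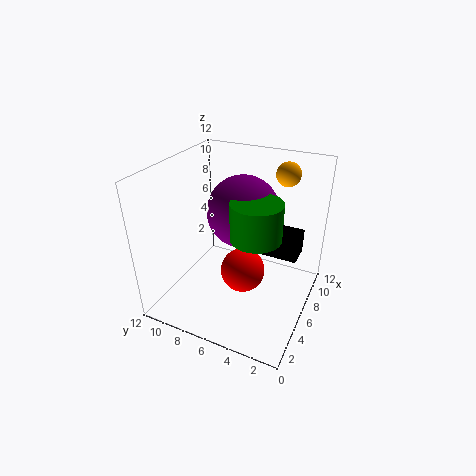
a_1 = 7
b_1 = 6
c_1 = 8
b_2 = 1
c_2 = 5
p_2 = 2
q_2 = 3
t_2 = 2
a_3 = 9
b_3 = 3
c_3 = 11
a_4 = 5
b_4 = 4
c_4 = 7
t_4 = 3
a_5 = 7
b_5 = 6
s_5 = 2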